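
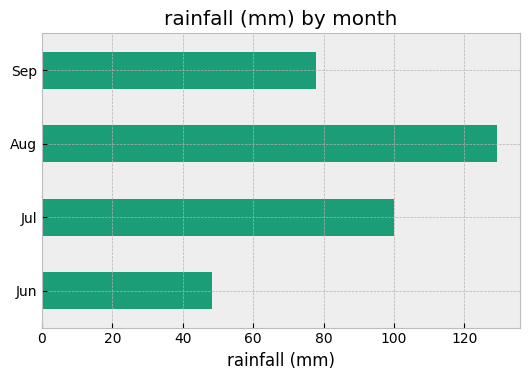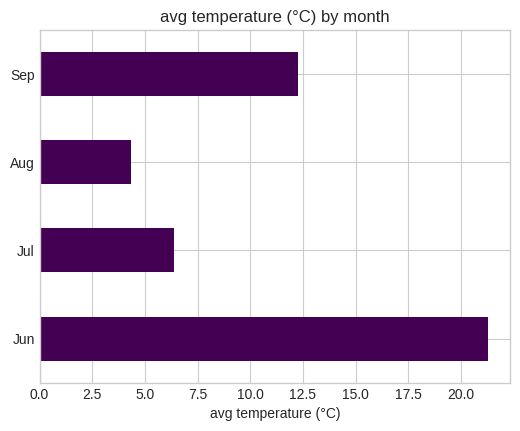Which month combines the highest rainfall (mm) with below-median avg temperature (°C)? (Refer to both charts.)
Aug

Chart 2 median avg temperature (°C) ≈ 10; below-median months: Jul, Aug. Among those, Aug has the highest rainfall (mm) (≈ 120).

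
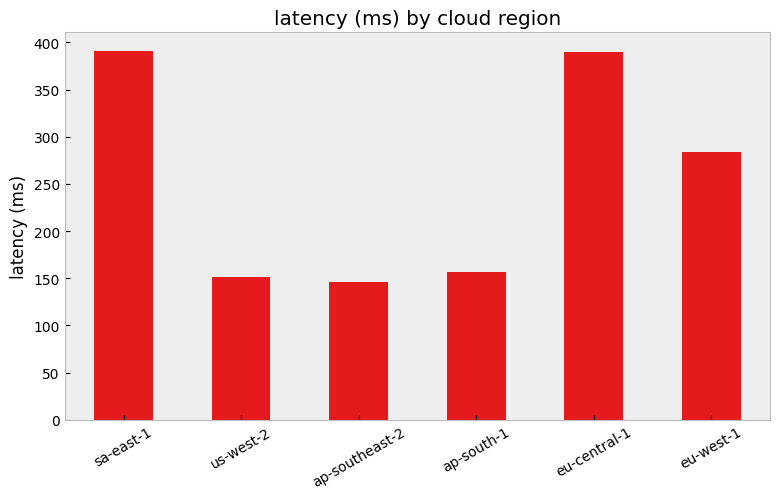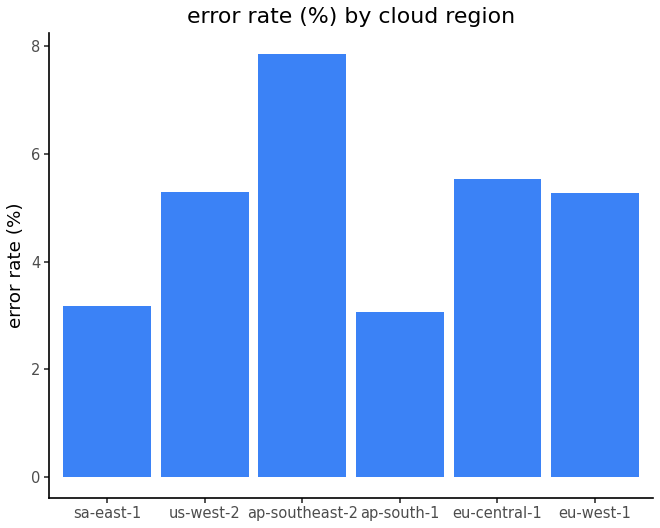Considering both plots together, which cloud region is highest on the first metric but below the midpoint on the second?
sa-east-1

Chart 2 median error rate (%) ≈ 5; below-median cloud regions: sa-east-1, ap-south-1, eu-west-1. Among those, sa-east-1 has the highest latency (ms) (≈ 400).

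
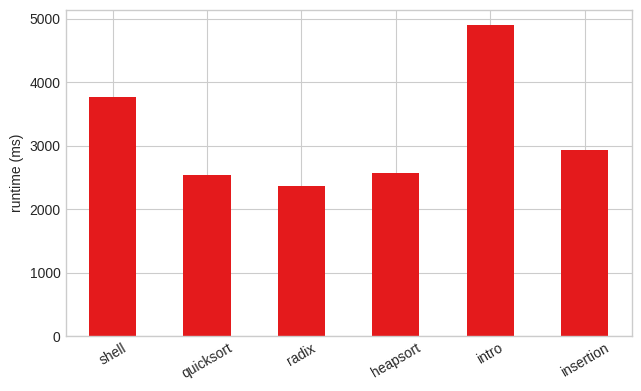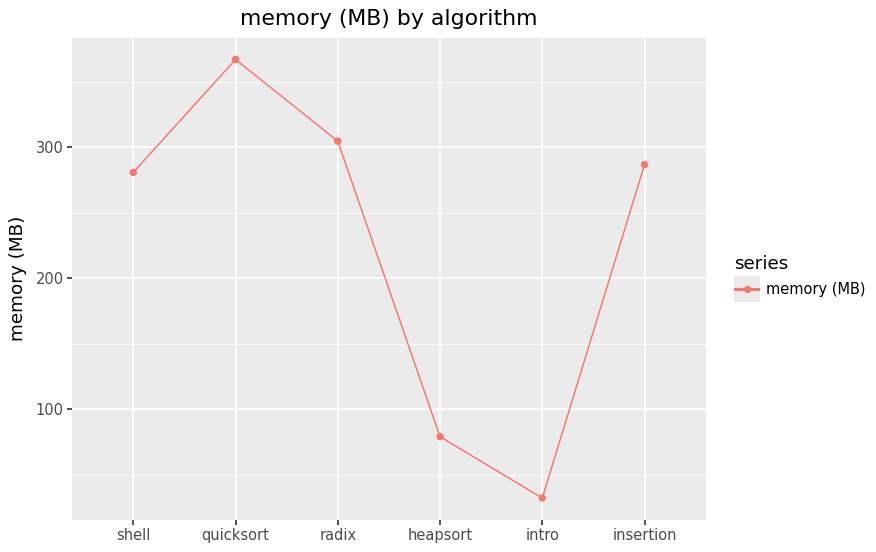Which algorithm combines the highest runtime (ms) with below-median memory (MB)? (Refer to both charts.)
Chart 2 median memory (MB) ≈ 300; below-median algorithms: shell, heapsort, intro. Among those, intro has the highest runtime (ms) (≈ 5000).

intro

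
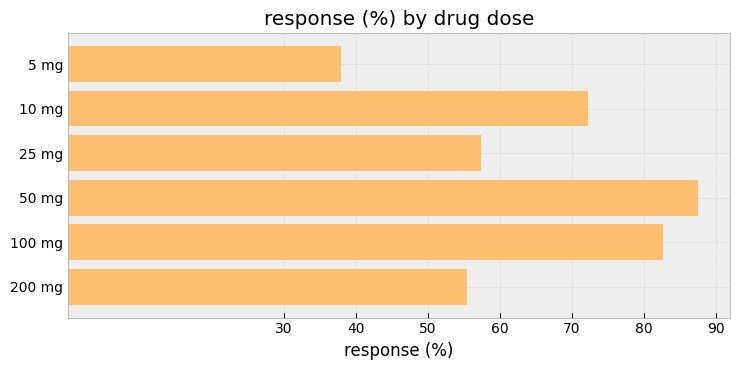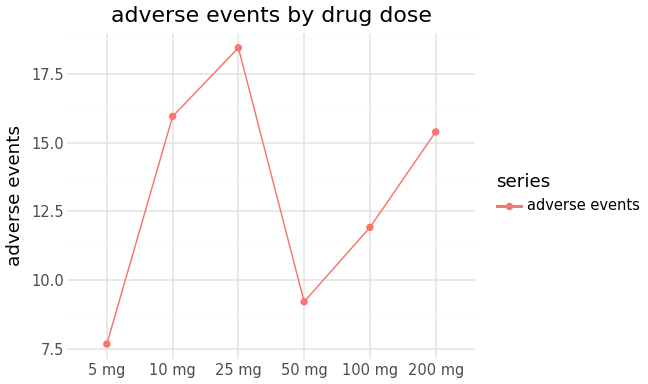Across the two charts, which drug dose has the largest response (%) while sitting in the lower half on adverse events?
Chart 2 median adverse events ≈ 14; below-median drug doses: 5 mg, 50 mg, 100 mg. Among those, 50 mg has the highest response (%) (≈ 90).

50 mg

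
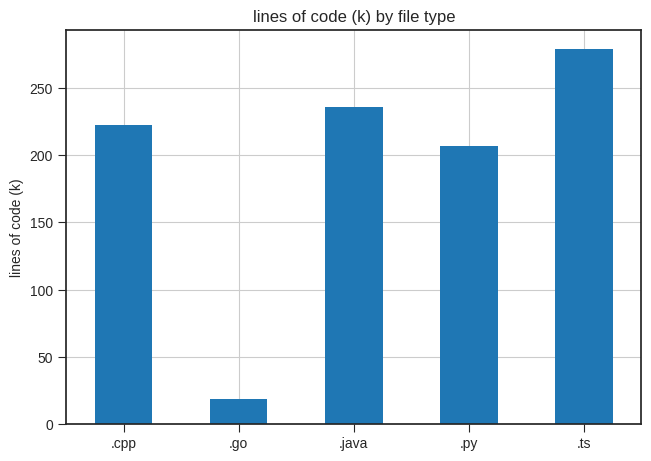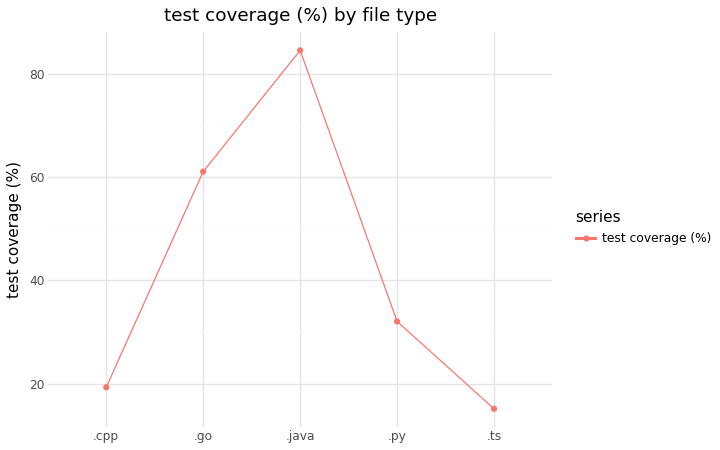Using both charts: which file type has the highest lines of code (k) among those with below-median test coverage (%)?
Chart 2 median test coverage (%) ≈ 30; below-median file types: .cpp, .ts. Among those, .ts has the highest lines of code (k) (≈ 300).

.ts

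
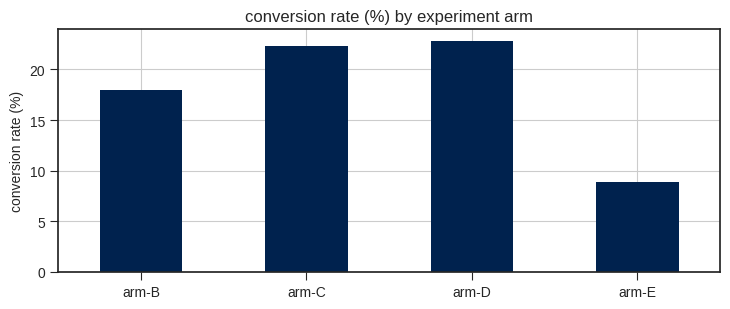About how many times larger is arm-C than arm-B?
≈ 1.22×

arm-C ≈ 22, arm-B ≈ 18; 22/18 ≈ 1.22.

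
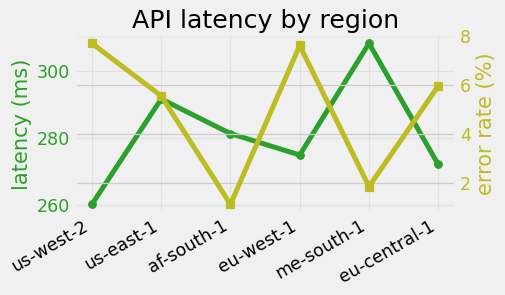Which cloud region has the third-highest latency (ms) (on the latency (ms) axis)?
af-south-1

Top 4 (on the latency (ms) axis): me-south-1 ≈ 310, us-east-1 ≈ 290, af-south-1 ≈ 280, eu-west-1 ≈ 275.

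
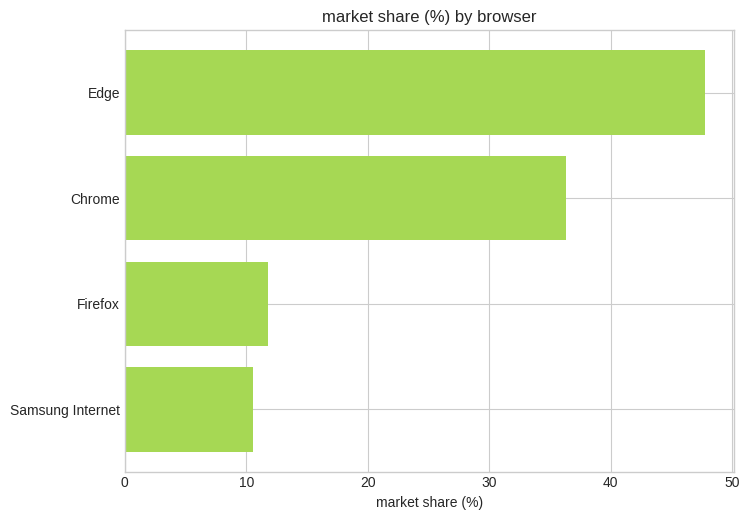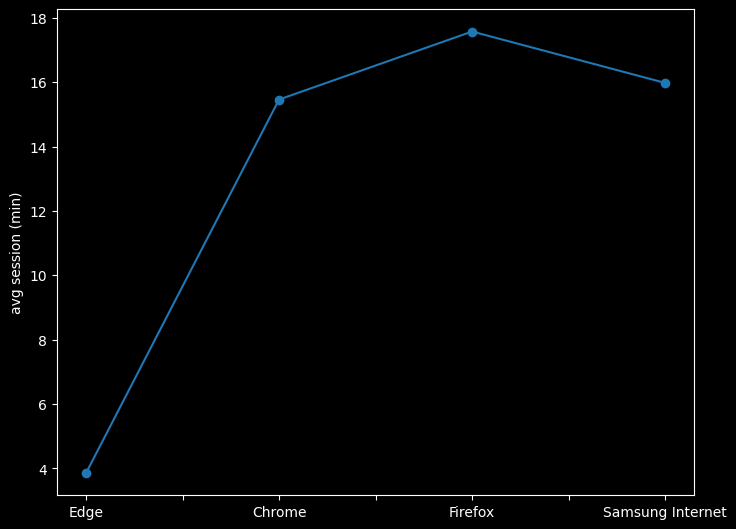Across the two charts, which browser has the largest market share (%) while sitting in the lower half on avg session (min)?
Chart 2 median avg session (min) ≈ 16; below-median browsers: Edge, Chrome. Among those, Edge has the highest market share (%) (≈ 50).

Edge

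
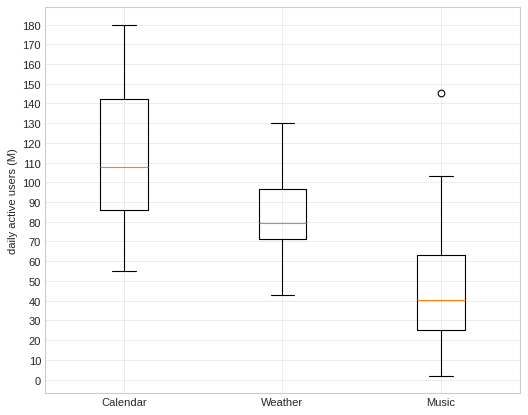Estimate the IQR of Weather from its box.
Q3 ≈ 100, Q1 ≈ 70; IQR ≈ 30.

≈ 30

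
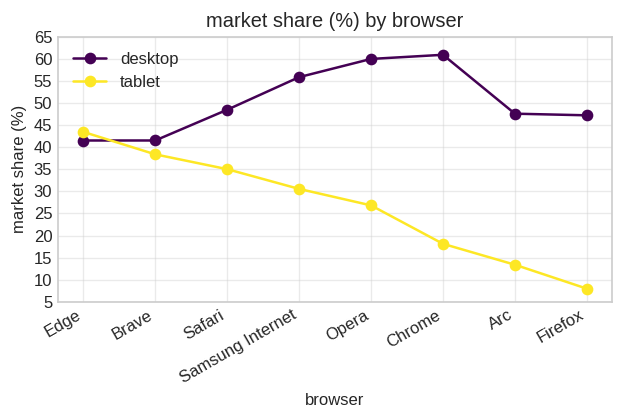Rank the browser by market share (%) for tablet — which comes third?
Safari

Top 4 for tablet: Edge ≈ 45, Brave ≈ 40, Safari ≈ 35, Samsung Internet ≈ 30.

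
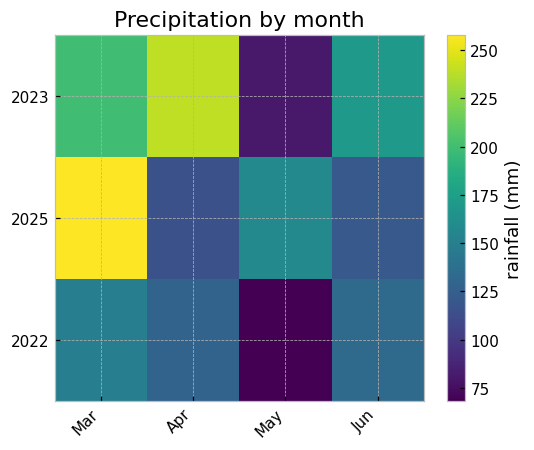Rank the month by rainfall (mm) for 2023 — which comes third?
Top 4 for 2023: Apr ≈ 240, Mar ≈ 200, Jun ≈ 180, May ≈ 80.

Jun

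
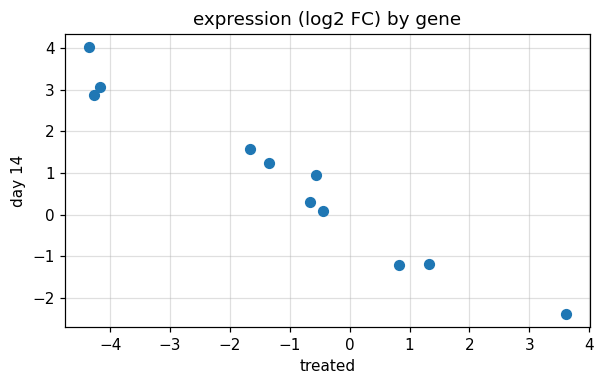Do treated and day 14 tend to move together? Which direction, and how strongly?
negative, strong

Points are negatively correlated; strong (|r| ≈ 1.0).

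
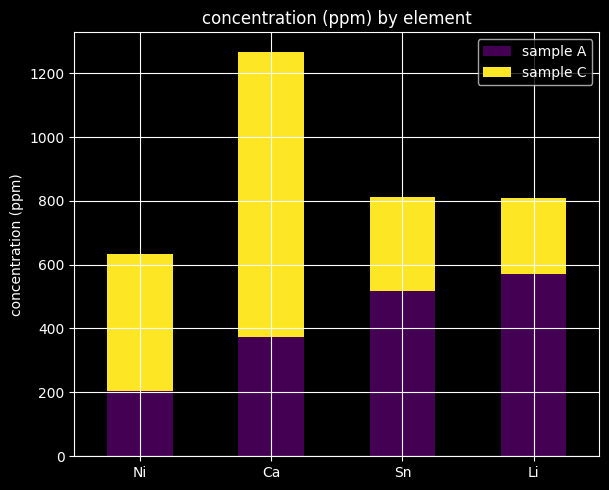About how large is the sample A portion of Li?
≈ 600

sample A top ≈ 600, bottom ≈ 0; segment ≈ 600.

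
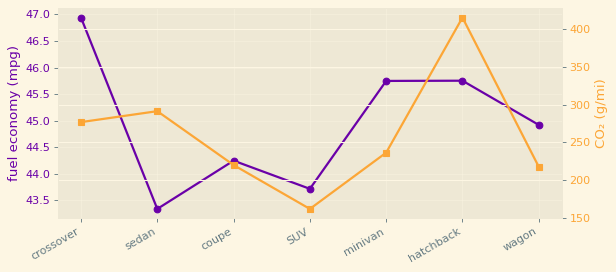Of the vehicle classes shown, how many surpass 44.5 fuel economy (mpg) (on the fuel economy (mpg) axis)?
Above 44.5: crossover, minivan, hatchback, wagon.

4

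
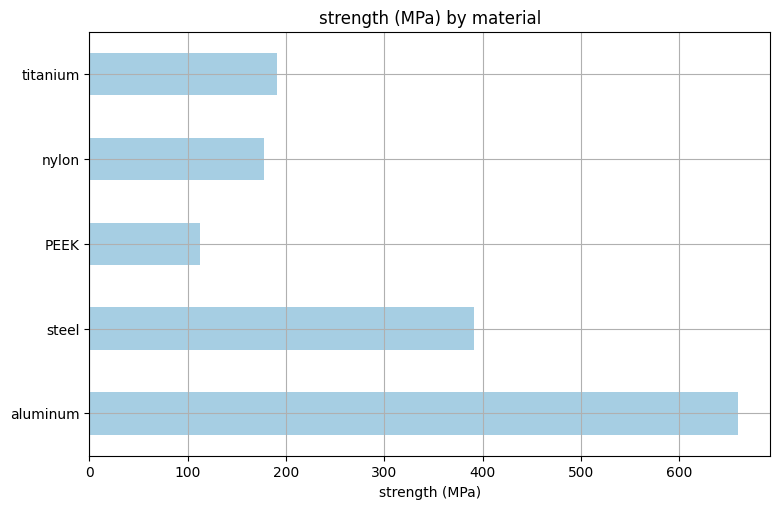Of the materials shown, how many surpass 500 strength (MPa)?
1

Above 500: aluminum.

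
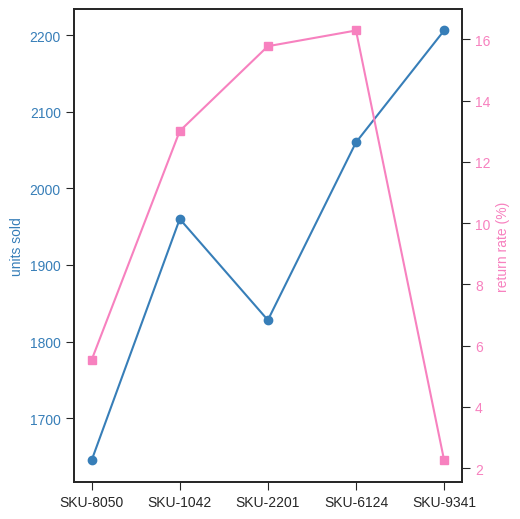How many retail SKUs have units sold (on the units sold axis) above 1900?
3

Above 1900: SKU-1042, SKU-6124, SKU-9341.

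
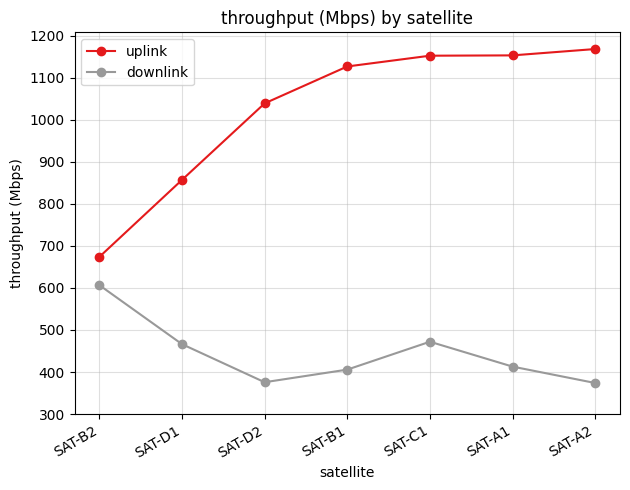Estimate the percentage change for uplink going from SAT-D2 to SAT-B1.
≈ +10%

SAT-D2 ≈ 1000, SAT-B1 ≈ 1100; (1100 − 1000) / 1000 ≈ +10%.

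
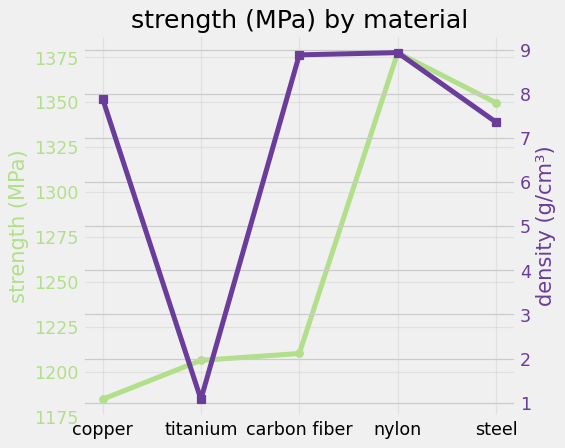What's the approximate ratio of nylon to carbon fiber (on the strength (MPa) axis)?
nylon ≈ 1380, carbon fiber ≈ 1220; 1380/1220 ≈ 1.13.

≈ 1.13×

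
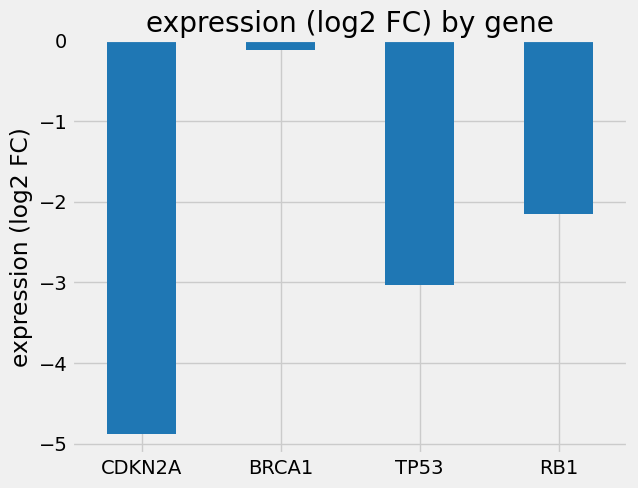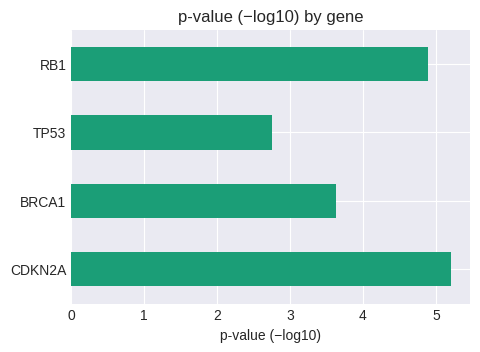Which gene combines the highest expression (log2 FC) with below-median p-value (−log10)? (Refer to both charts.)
Chart 2 median p-value (−log10) ≈ 4.5; below-median genes: BRCA1, TP53. Among those, BRCA1 has the highest expression (log2 FC) (≈ 0).

BRCA1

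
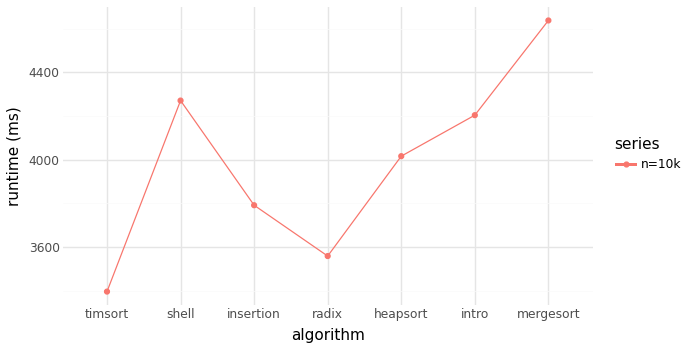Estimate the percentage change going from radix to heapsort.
radix ≈ 3600, heapsort ≈ 4000; (4000 − 3600) / 3600 ≈ +11.1%.

≈ +11.1%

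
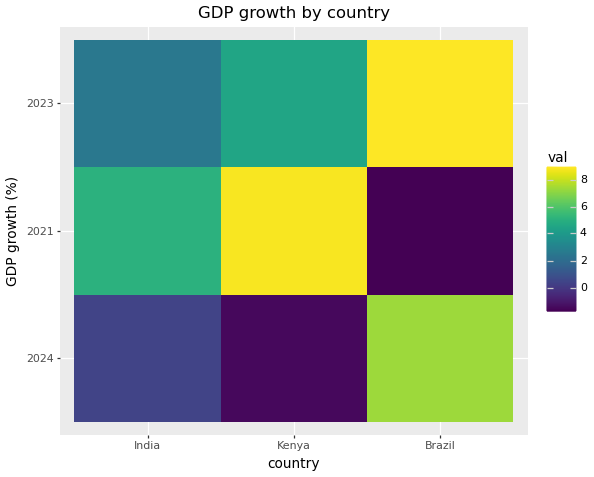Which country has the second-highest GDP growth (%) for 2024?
India

Top 3 for 2024: Brazil ≈ 7, India ≈ 0, Kenya ≈ -1.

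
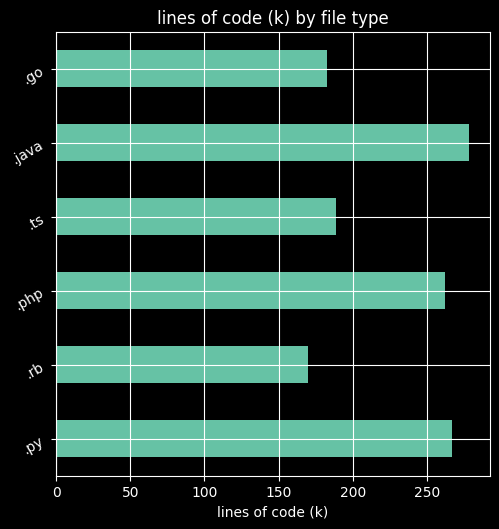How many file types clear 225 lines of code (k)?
Above 225: .py, .php, .java.

3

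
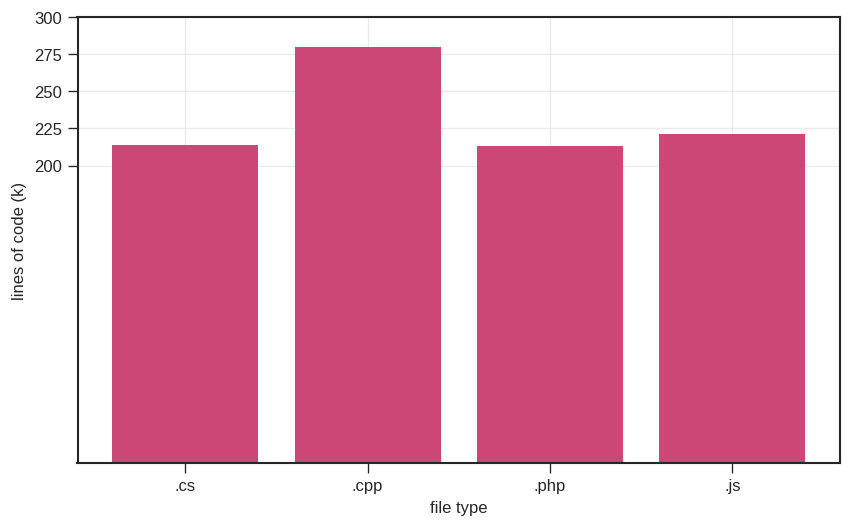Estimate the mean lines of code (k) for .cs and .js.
(225 + 225) / 2 ≈ 225.

≈ 225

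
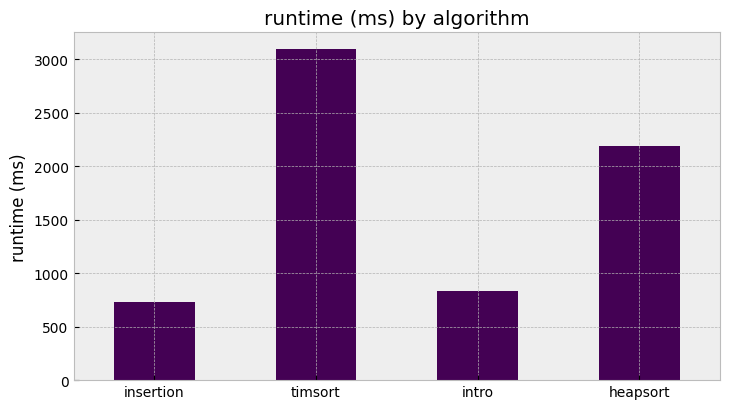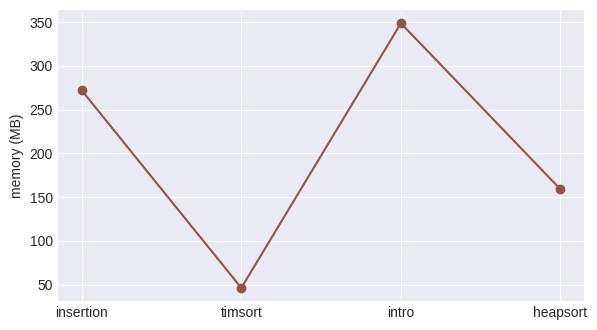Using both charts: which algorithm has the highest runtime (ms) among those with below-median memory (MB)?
Chart 2 median memory (MB) ≈ 200; below-median algorithms: timsort, heapsort. Among those, timsort has the highest runtime (ms) (≈ 3000).

timsort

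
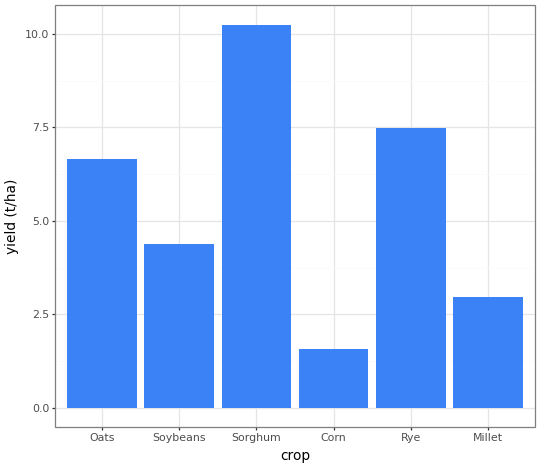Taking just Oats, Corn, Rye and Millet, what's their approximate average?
≈ 5

(7 + 2 + 7 + 3) / 4 ≈ 5.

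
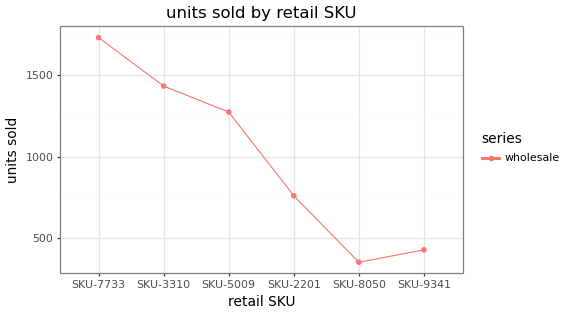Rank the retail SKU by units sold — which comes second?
Top 3: SKU-7733 ≈ 1800, SKU-3310 ≈ 1400, SKU-5009 ≈ 1200.

SKU-3310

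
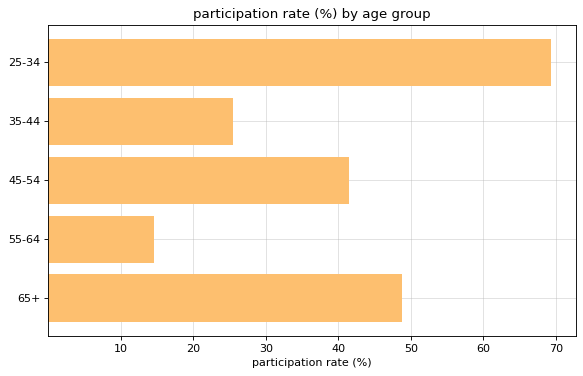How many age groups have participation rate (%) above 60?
1

Above 60: 25-34.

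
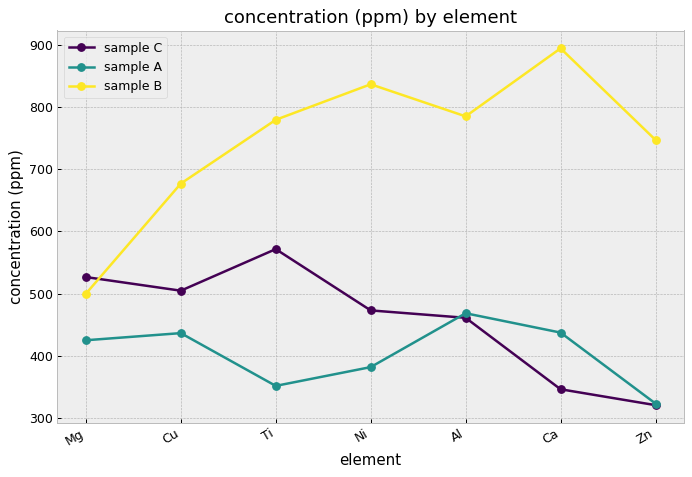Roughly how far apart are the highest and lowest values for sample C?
≈ 250

Max Ti ≈ 550, min Zn ≈ 300; range ≈ 250.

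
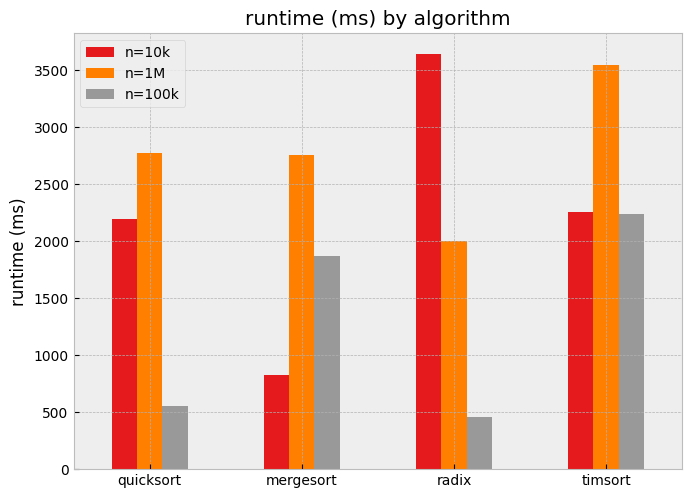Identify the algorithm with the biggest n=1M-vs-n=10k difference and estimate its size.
mergesort, ≈ 2000 ms

mergesort: n=1M ≈ 3000, n=10k ≈ 1000 → gap ≈ 2000. Next-largest (radix) is only ≈ 1500.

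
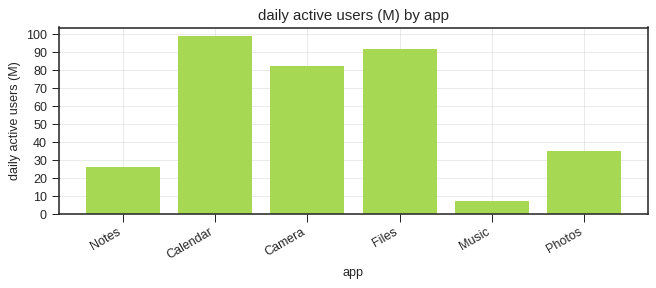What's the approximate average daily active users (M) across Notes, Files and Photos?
(30 + 90 + 30) / 3 ≈ 50.

≈ 50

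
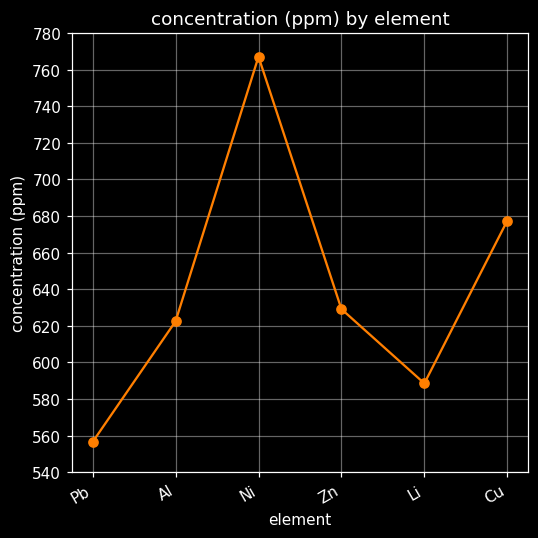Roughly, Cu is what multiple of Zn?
≈ 1.1×

Cu ≈ 680, Zn ≈ 620; 680/620 ≈ 1.1.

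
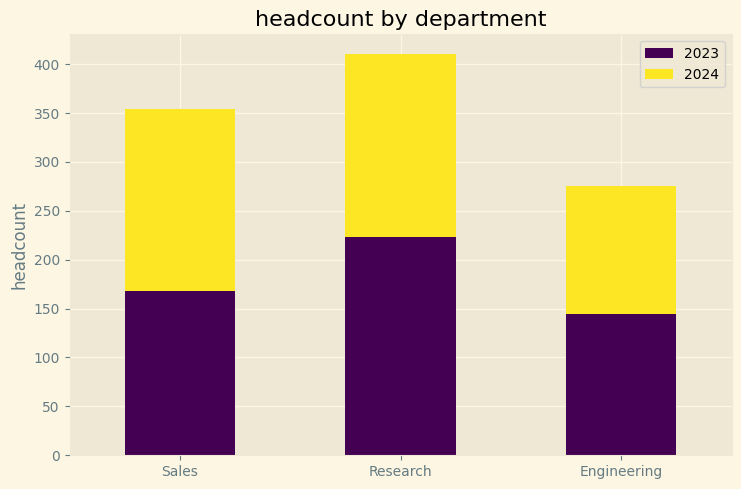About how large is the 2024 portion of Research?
2024 top ≈ 400, bottom ≈ 200; segment ≈ 200.

≈ 200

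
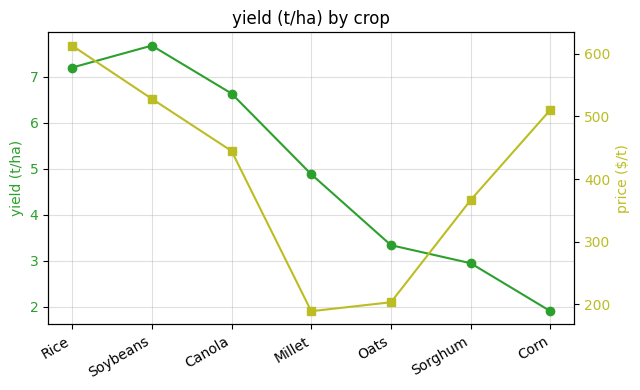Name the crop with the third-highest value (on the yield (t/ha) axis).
Top 4 (on the yield (t/ha) axis): Soybeans ≈ 7.5, Rice ≈ 7.0, Canola ≈ 6.5, Millet ≈ 5.0.

Canola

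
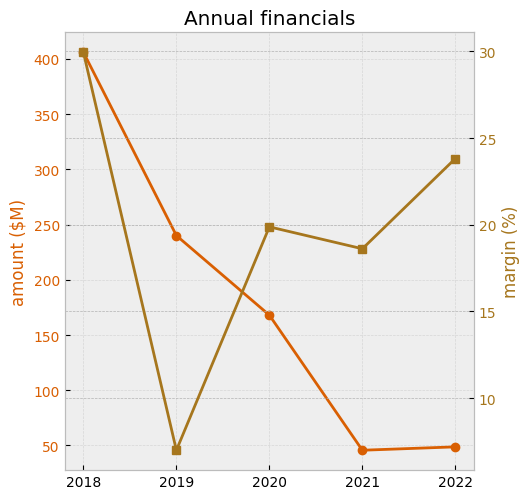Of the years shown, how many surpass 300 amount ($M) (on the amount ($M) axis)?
1

Above 300: 2018.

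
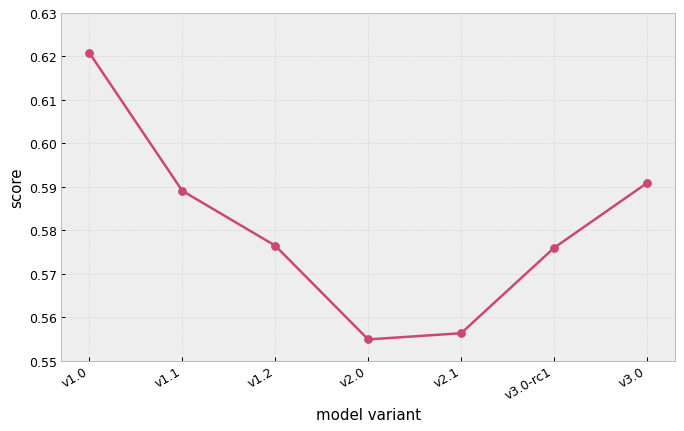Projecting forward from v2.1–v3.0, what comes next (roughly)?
Last three: 0.56, 0.58, 0.59 → slope ≈ 0.015/step → next ≈ 0.605.

≈ 0.605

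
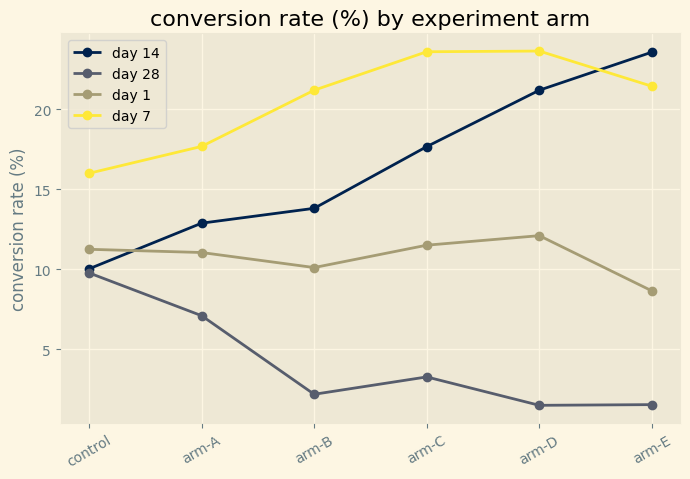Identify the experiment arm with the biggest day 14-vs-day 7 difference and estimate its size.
arm-B: day 14 ≈ 14, day 7 ≈ 22 → gap ≈ 8. Next-largest (control) is only ≈ 6.

arm-B, ≈ 8 %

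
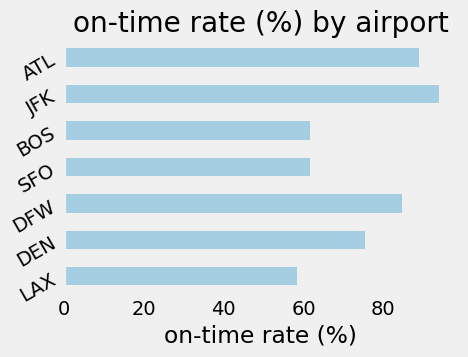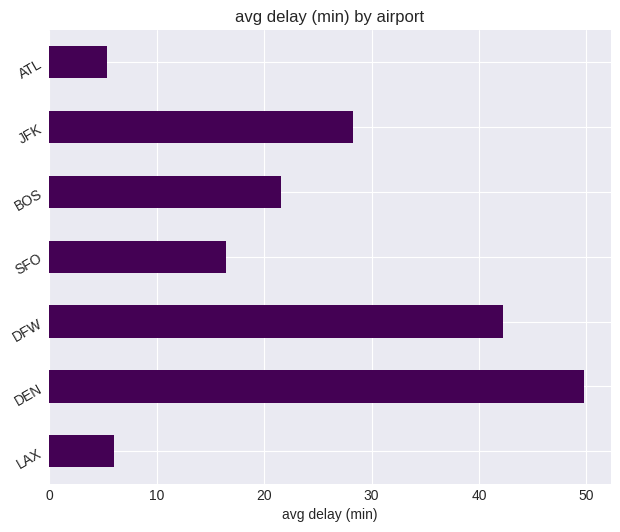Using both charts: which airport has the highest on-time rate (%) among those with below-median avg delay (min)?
Chart 2 median avg delay (min) ≈ 20; below-median airports: LAX, SFO, ATL. Among those, ATL has the highest on-time rate (%) (≈ 90).

ATL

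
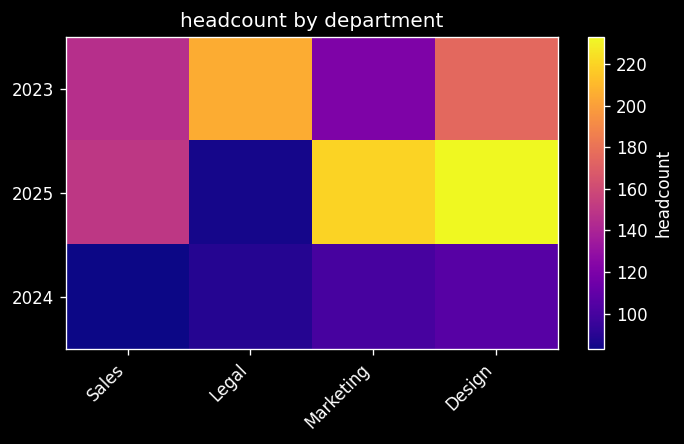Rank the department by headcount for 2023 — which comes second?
Design

Top 3 for 2023: Legal ≈ 200, Design ≈ 180, Sales ≈ 140.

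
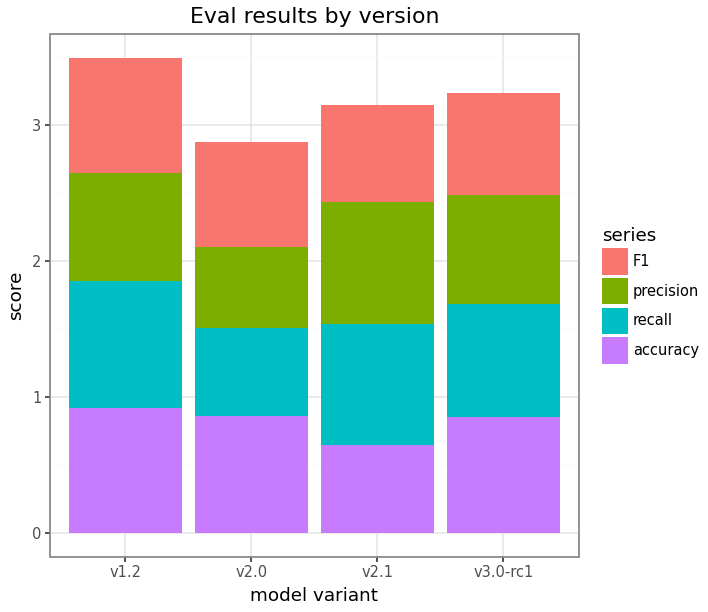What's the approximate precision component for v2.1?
precision top ≈ 2.5, bottom ≈ 1.5; segment ≈ 1.0.

≈ 1.0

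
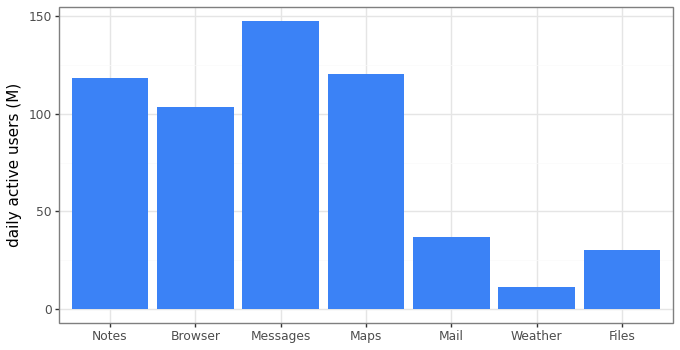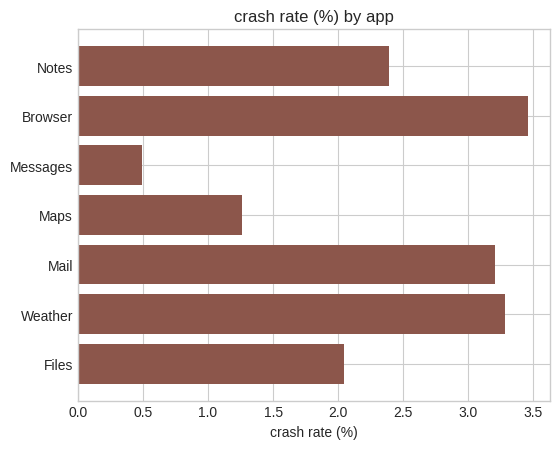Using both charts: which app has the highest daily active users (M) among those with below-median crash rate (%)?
Chart 2 median crash rate (%) ≈ 2.5; below-median apps: Messages, Maps, Files. Among those, Messages has the highest daily active users (M) (≈ 140).

Messages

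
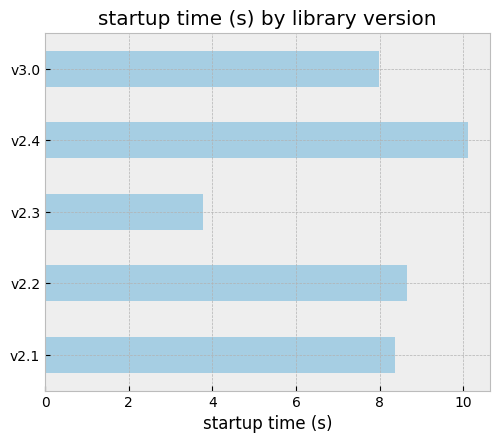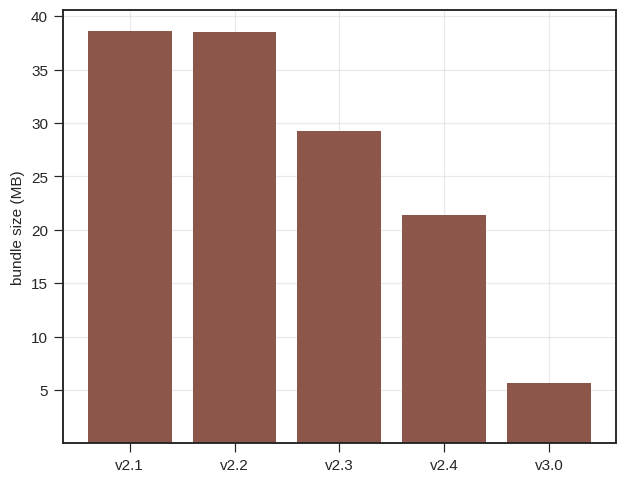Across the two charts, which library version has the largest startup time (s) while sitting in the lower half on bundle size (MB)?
Chart 2 median bundle size (MB) ≈ 30; below-median library versions: v2.4, v3.0. Among those, v2.4 has the highest startup time (s) (≈ 10).

v2.4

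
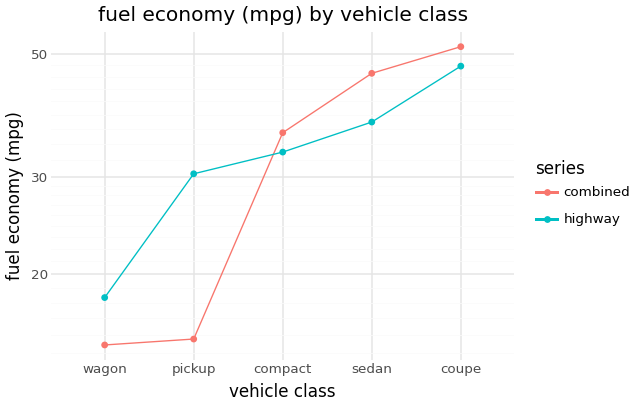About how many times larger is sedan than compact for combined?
≈ 1.29×

sedan ≈ 45, compact ≈ 35; 45/35 ≈ 1.29.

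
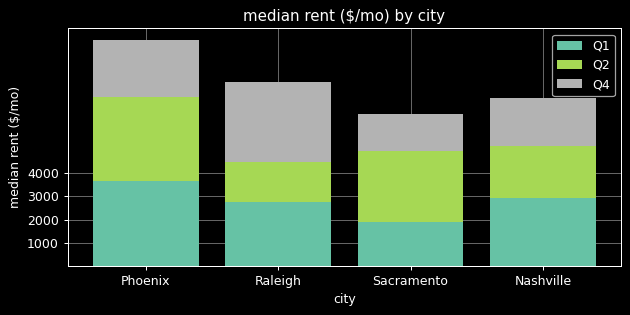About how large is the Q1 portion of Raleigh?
≈ 3000

Q1 top ≈ 3000, bottom ≈ 0; segment ≈ 3000.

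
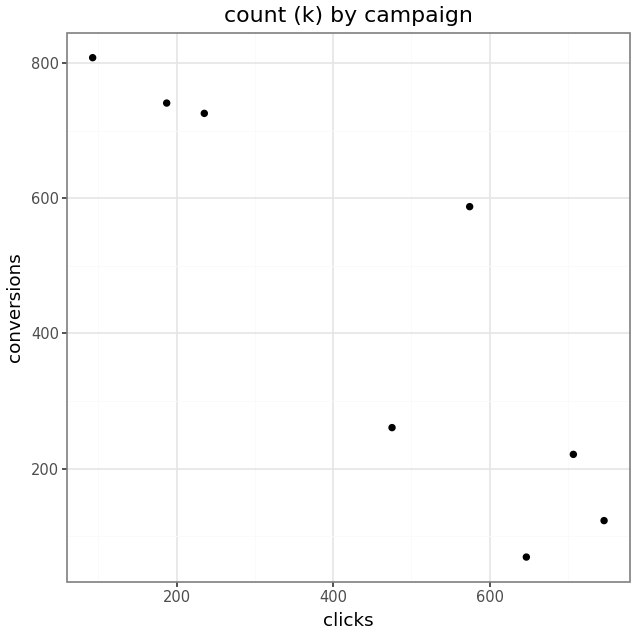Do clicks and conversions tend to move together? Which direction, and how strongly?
negative, strong

Points are negatively correlated; strong (|r| ≈ 0.9).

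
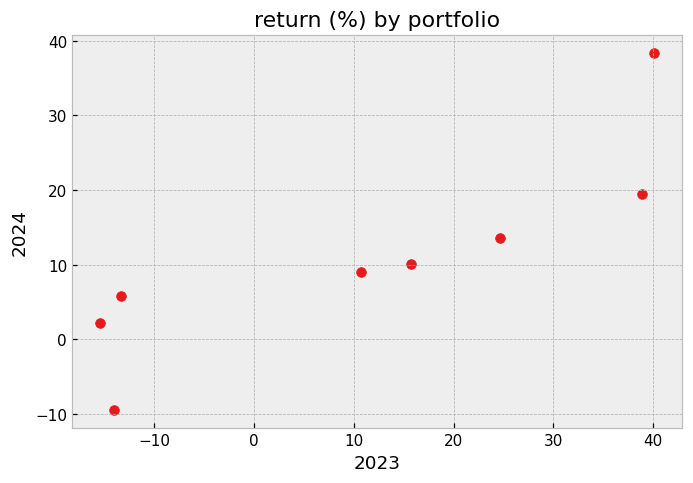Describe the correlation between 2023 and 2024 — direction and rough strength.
Points are positively correlated; strong (|r| ≈ 0.9).

positive, strong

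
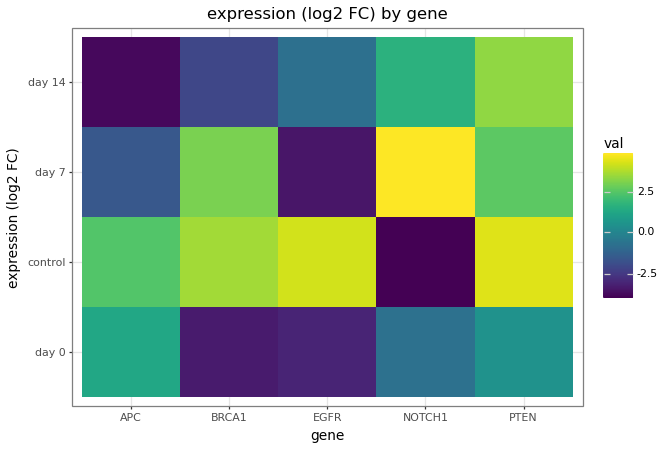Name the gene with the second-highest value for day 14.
Top 3 for day 14: PTEN ≈ 3, NOTCH1 ≈ 2, EGFR ≈ -1.

NOTCH1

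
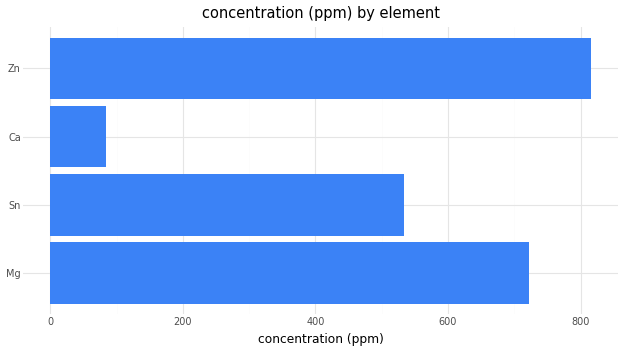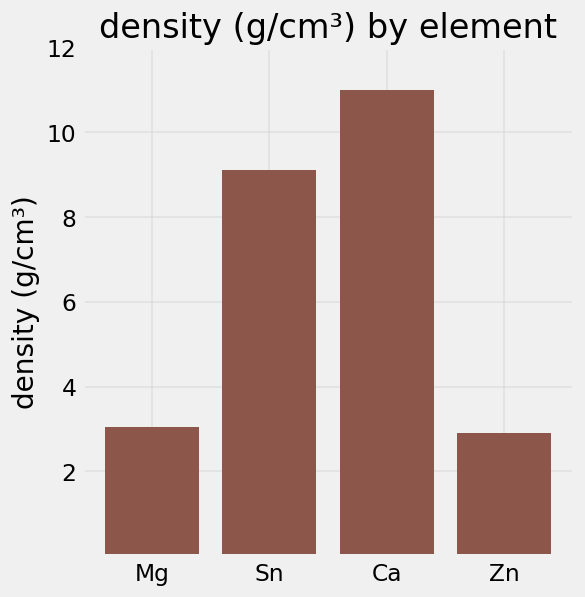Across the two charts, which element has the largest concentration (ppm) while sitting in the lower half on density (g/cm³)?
Chart 2 median density (g/cm³) ≈ 6; below-median elements: Mg, Zn. Among those, Zn has the highest concentration (ppm) (≈ 800).

Zn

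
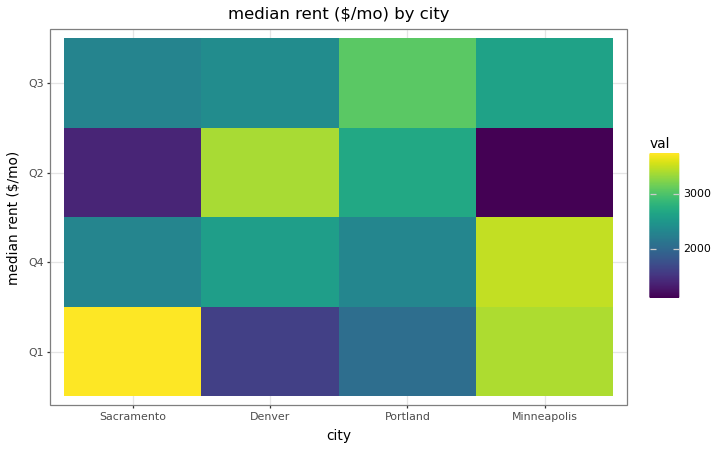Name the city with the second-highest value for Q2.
Portland

Top 3 for Q2: Denver ≈ 3500, Portland ≈ 2500, Sacramento ≈ 1500.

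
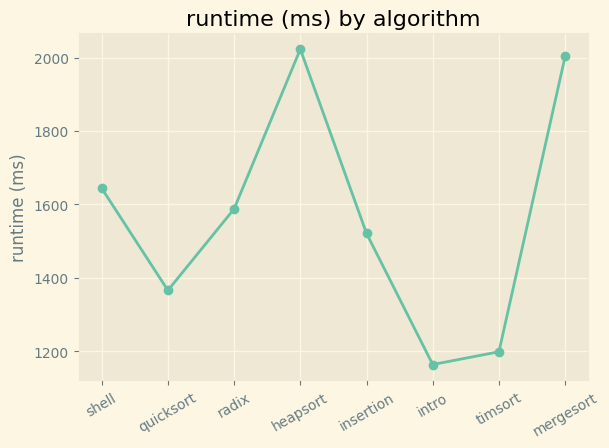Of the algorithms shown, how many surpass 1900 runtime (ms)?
Above 1900: heapsort, mergesort.

2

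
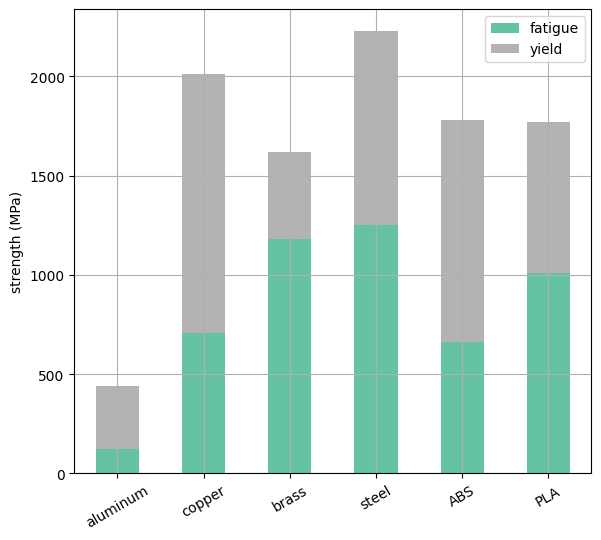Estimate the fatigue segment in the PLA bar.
≈ 1000

fatigue top ≈ 1000, bottom ≈ 0; segment ≈ 1000.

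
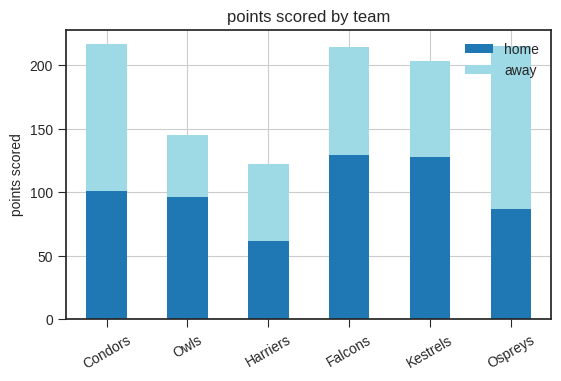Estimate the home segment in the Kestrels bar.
home top ≈ 120, bottom ≈ 0; segment ≈ 120.

≈ 120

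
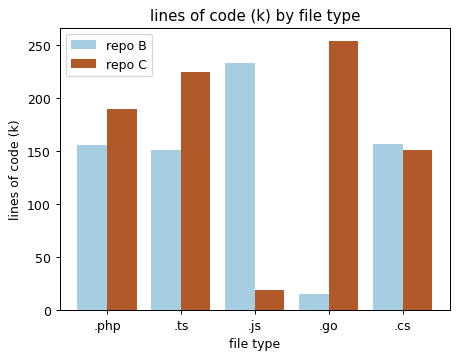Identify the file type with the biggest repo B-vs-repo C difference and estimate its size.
.go, ≈ 225 k

.go: repo B ≈ 25, repo C ≈ 250 → gap ≈ 225. Next-largest (.js) is only ≈ 200.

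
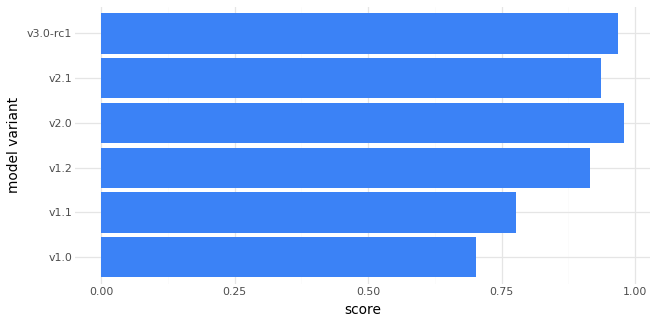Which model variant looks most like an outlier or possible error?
v1.0

v1.0 ≈ 0.7; the rest sit between ≈ 0.8 and ≈ 1.0.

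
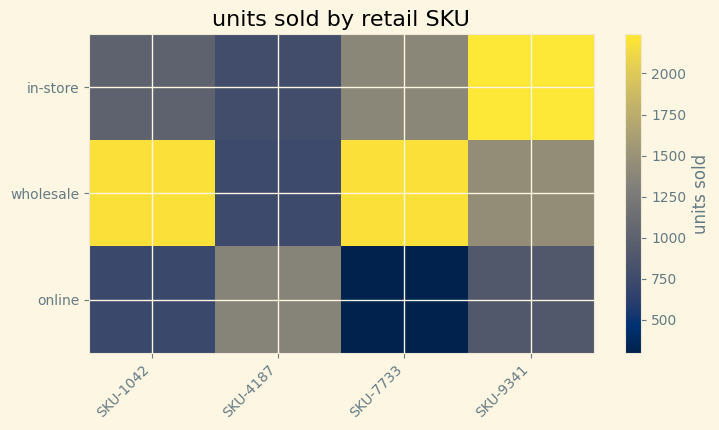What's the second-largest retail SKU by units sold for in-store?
SKU-7733

Top 3 for in-store: SKU-9341 ≈ 2200, SKU-7733 ≈ 1400, SKU-1042 ≈ 1000.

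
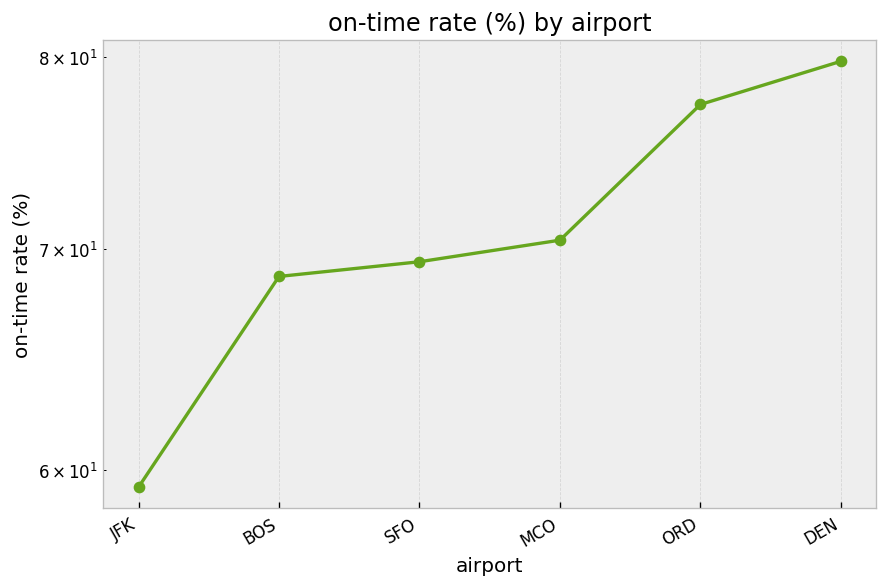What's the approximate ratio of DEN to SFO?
DEN ≈ 80, SFO ≈ 70; 80/70 ≈ 1.14.

≈ 1.14×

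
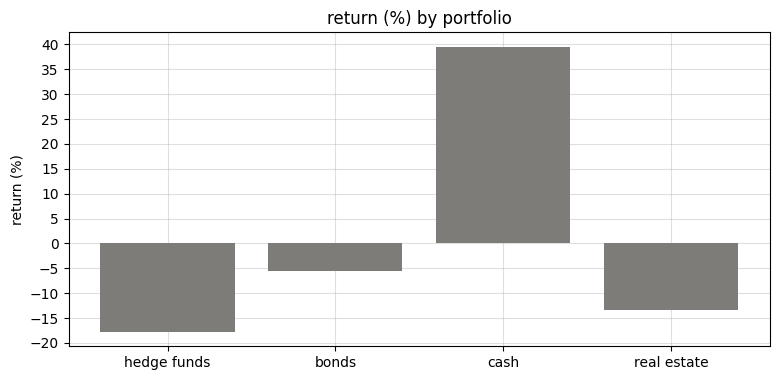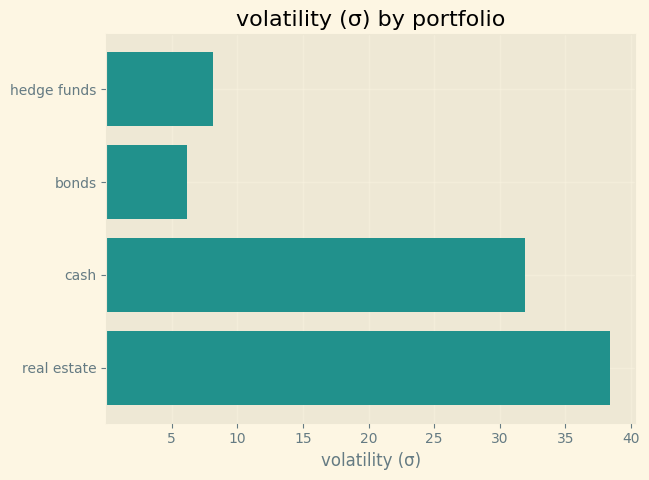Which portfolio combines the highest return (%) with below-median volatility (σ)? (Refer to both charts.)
bonds

Chart 2 median volatility (σ) ≈ 20; below-median portfolios: hedge funds, bonds. Among those, bonds has the highest return (%) (≈ -5).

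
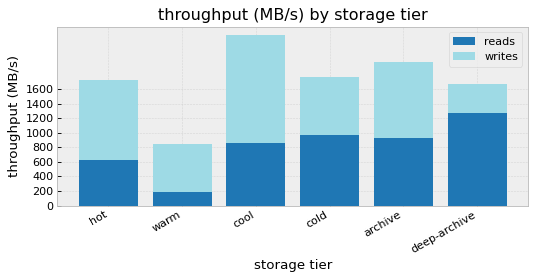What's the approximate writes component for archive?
≈ 1000

writes top ≈ 2000, bottom ≈ 1000; segment ≈ 1000.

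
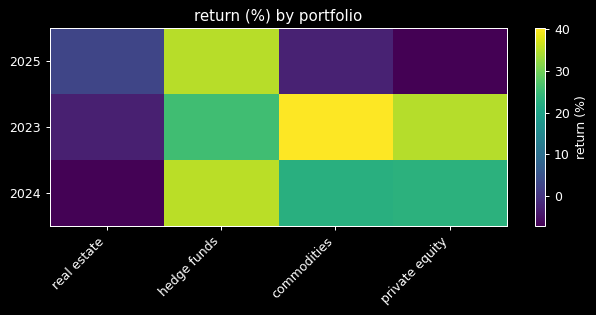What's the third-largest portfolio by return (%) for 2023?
hedge funds

Top 4 for 2023: commodities ≈ 40, private equity ≈ 35, hedge funds ≈ 25, real estate ≈ -5.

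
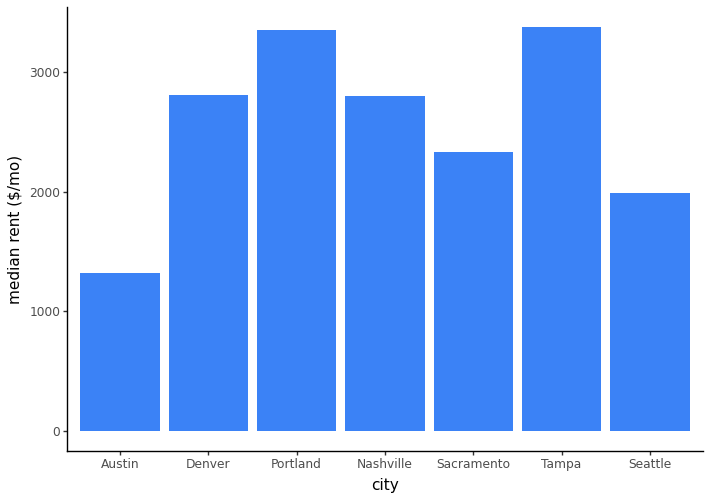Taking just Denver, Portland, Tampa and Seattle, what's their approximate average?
(3000 + 3500 + 3500 + 2000) / 4 ≈ 3000.

≈ 3000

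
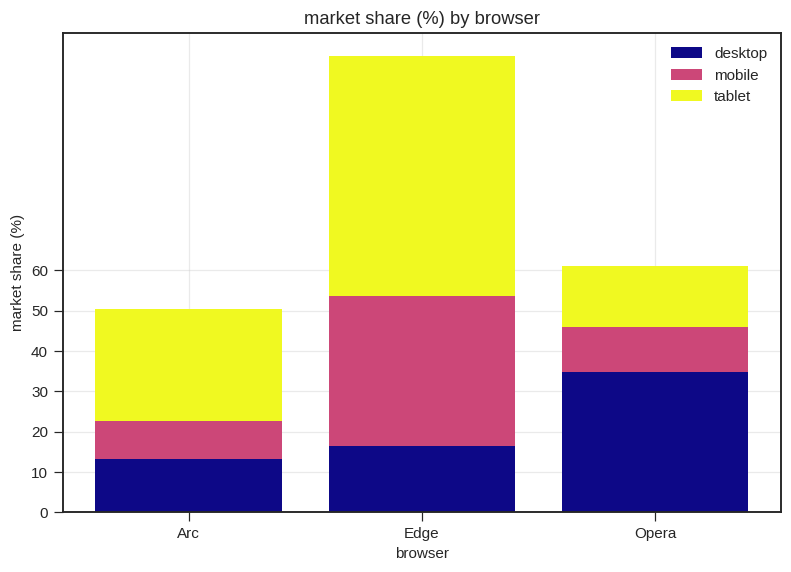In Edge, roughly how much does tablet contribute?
tablet top ≈ 110, bottom ≈ 50; segment ≈ 60.

≈ 60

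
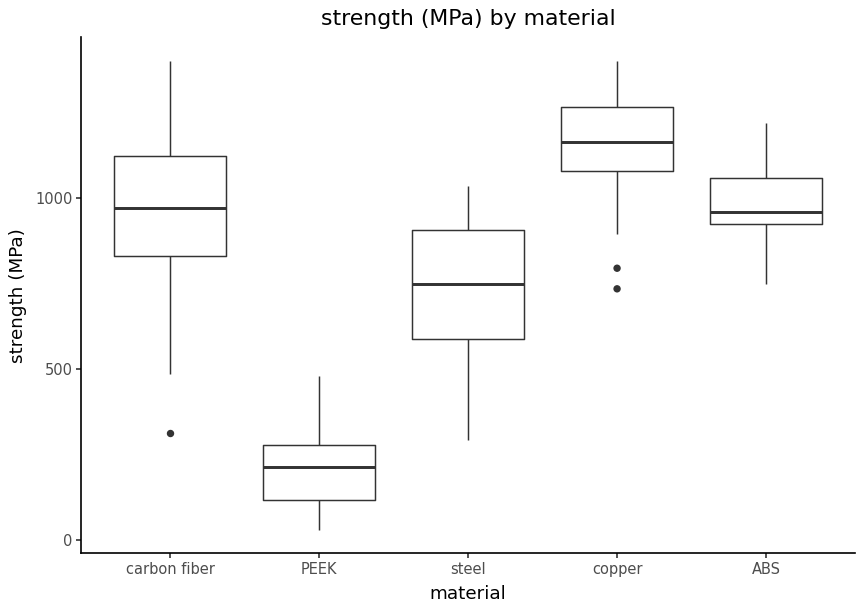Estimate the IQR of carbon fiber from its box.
Q3 ≈ 1100, Q1 ≈ 800; IQR ≈ 300.

≈ 300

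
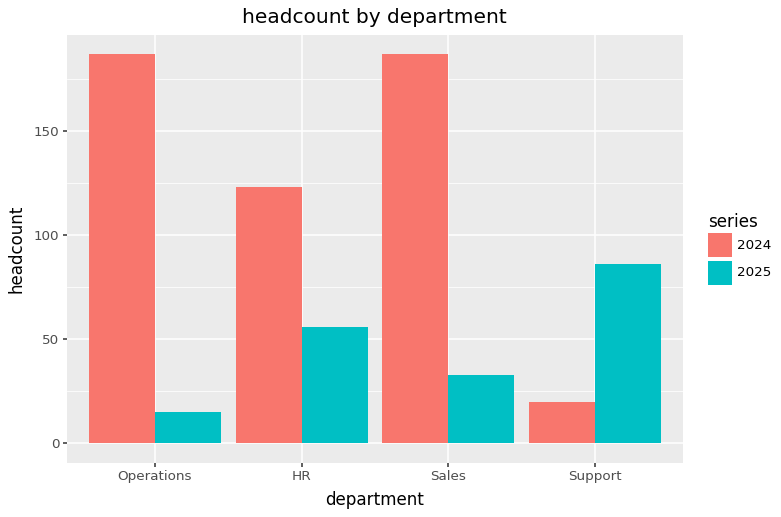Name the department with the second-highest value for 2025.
HR

Top 3 for 2025: Support ≈ 80, HR ≈ 60, Sales ≈ 40.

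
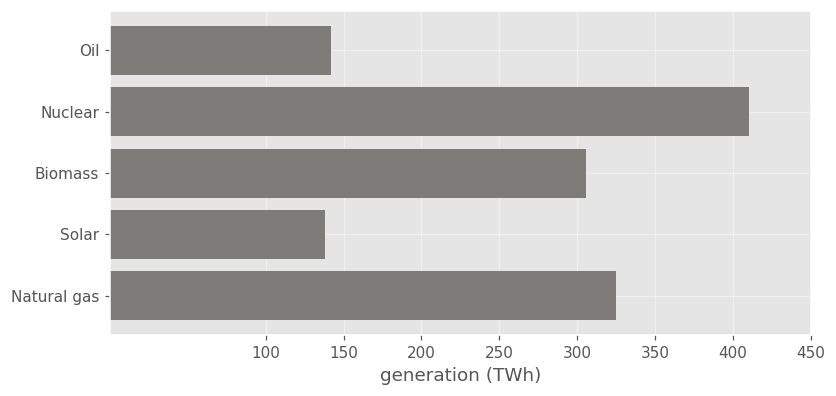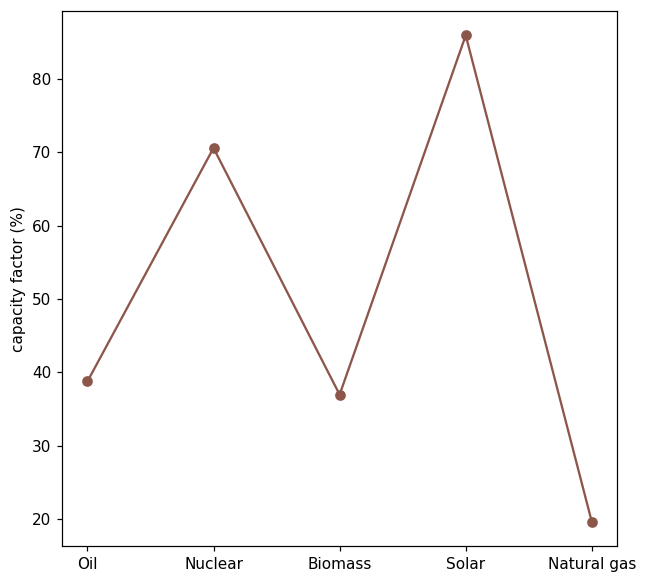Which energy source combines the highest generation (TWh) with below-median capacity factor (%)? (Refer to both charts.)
Chart 2 median capacity factor (%) ≈ 40; below-median energy sources: Biomass, Natural gas. Among those, Natural gas has the highest generation (TWh) (≈ 350).

Natural gas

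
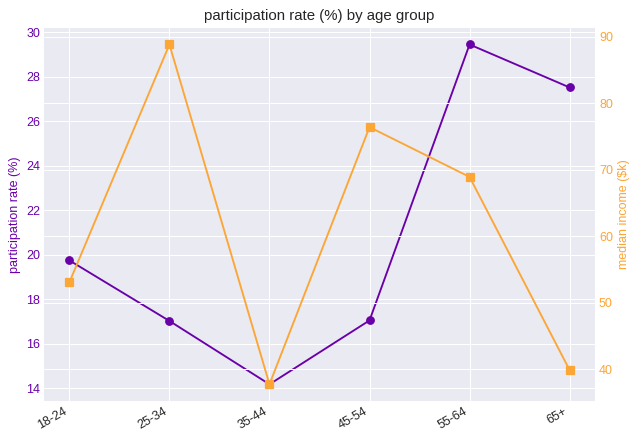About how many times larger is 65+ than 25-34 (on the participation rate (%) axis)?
≈ 1.56×

65+ ≈ 28, 25-34 ≈ 18; 28/18 ≈ 1.56.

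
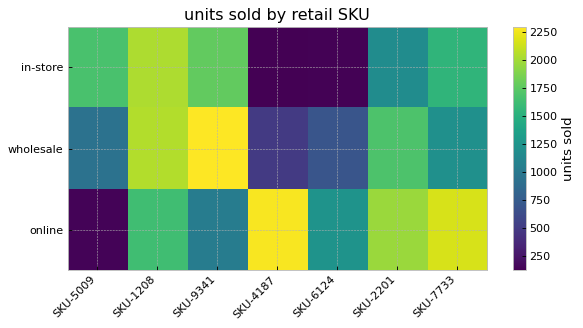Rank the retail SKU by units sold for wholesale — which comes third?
Top 4 for wholesale: SKU-9341 ≈ 2400, SKU-1208 ≈ 2000, SKU-2201 ≈ 1600, SKU-7733 ≈ 1200.

SKU-2201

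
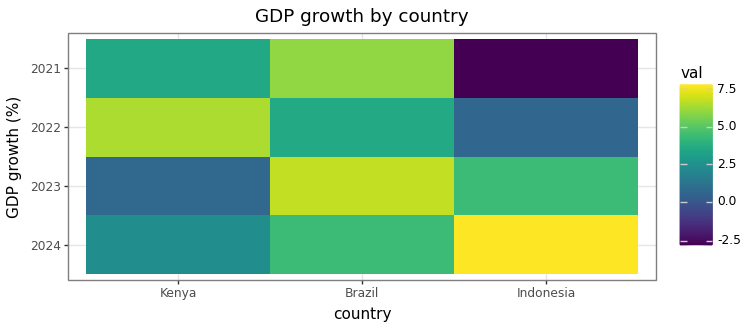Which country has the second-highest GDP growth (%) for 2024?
Top 3 for 2024: Indonesia ≈ 8, Brazil ≈ 4, Kenya ≈ 2.

Brazil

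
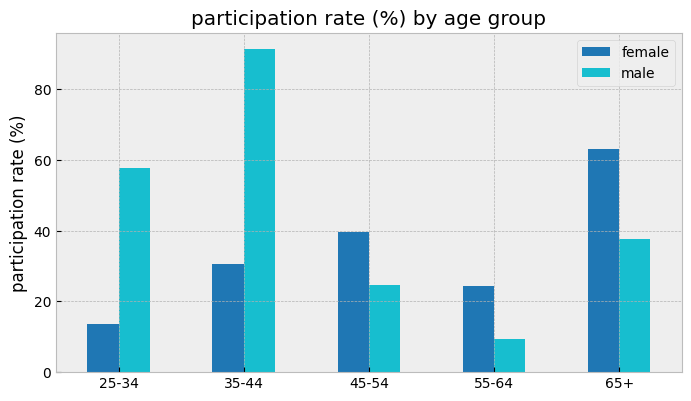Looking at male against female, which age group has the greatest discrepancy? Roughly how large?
35-44, ≈ 60 %

35-44: male ≈ 90, female ≈ 30 → gap ≈ 60. Next-largest (25-34) is only ≈ 50.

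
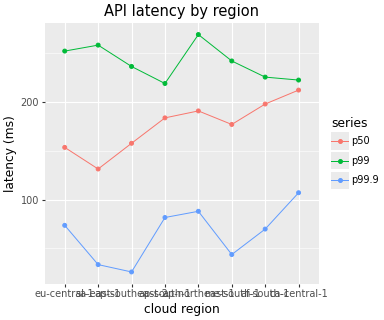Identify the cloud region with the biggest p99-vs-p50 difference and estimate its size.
sa-east-1, ≈ 125 ms

sa-east-1: p99 ≈ 250, p50 ≈ 125 → gap ≈ 125. Next-largest (eu-central-1) is only ≈ 100.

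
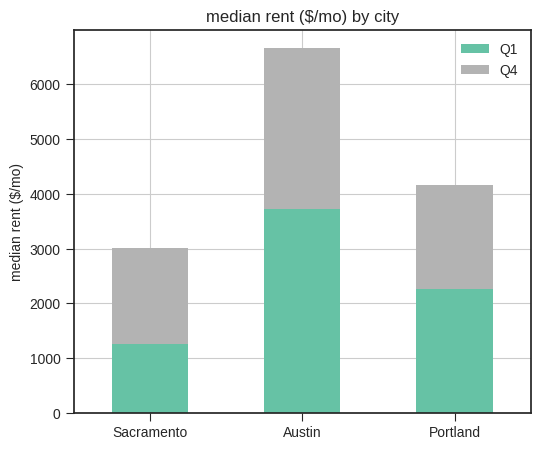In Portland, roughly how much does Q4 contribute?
≈ 2000

Q4 top ≈ 4000, bottom ≈ 2000; segment ≈ 2000.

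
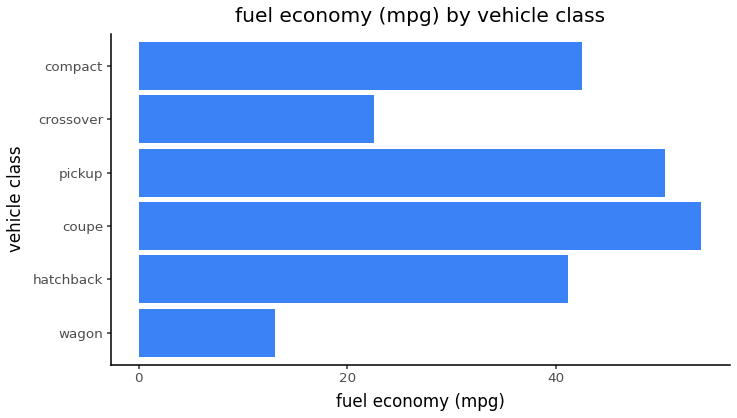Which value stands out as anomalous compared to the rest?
wagon ≈ 15; the rest sit between ≈ 25 and ≈ 55.

wagon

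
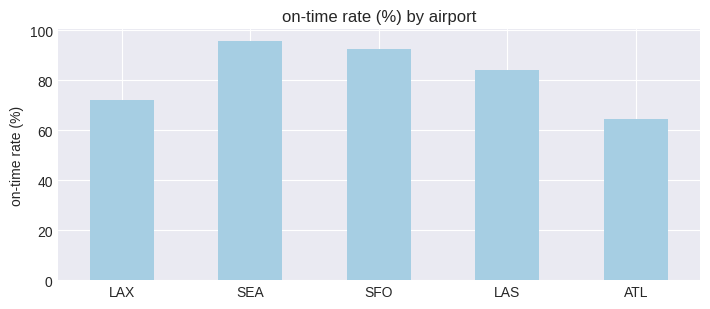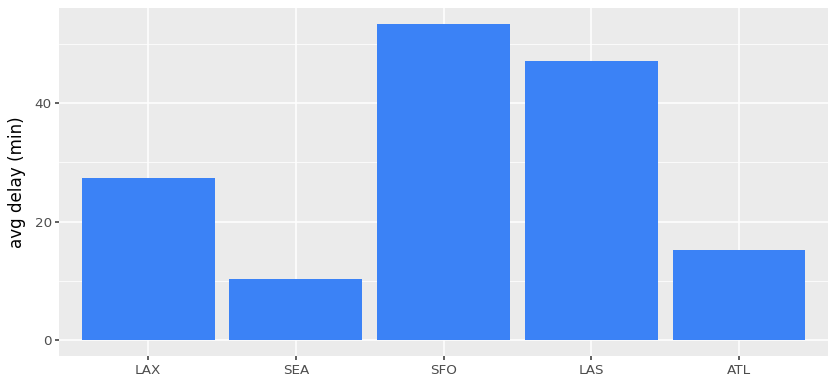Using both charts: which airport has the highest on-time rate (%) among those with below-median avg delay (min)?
Chart 2 median avg delay (min) ≈ 25; below-median airports: SEA, ATL. Among those, SEA has the highest on-time rate (%) (≈ 100).

SEA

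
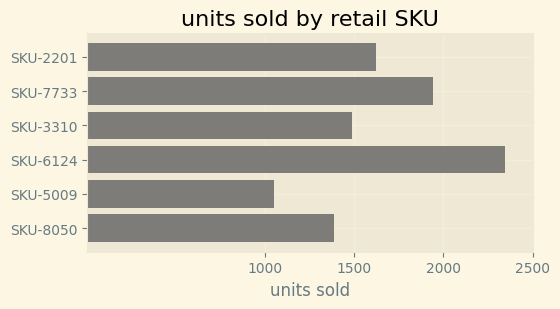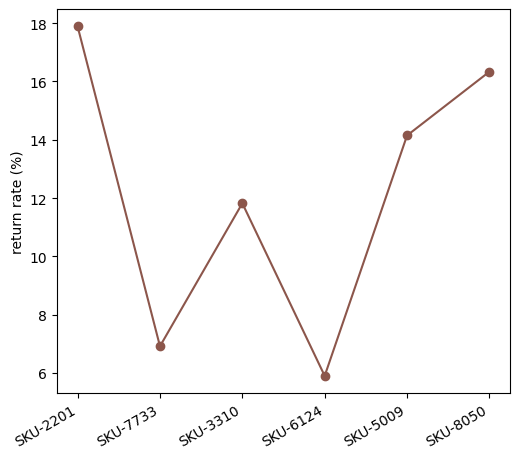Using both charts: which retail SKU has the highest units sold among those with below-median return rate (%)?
SKU-6124

Chart 2 median return rate (%) ≈ 12; below-median retail SKUs: SKU-7733, SKU-3310, SKU-6124. Among those, SKU-6124 has the highest units sold (≈ 2500).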